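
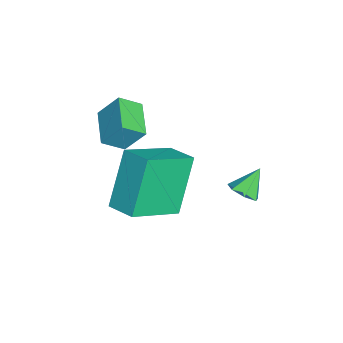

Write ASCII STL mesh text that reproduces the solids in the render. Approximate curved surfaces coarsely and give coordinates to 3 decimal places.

solid 
facet normal 0.461 -0.477 -0.748
outer loop
vertex 1.344 0.225 1.307
vertex 1.108 0.565 0.945
vertex 1.589 0.622 1.205
endloop
endfacet
facet normal 0.452 -0.050 0.891
outer loop
vertex 1.344 0.225 1.307
vertex 1.589 0.622 1.205
vertex 0.632 1.055 1.715
endloop
endfacet
facet normal 0.461 -0.475 -0.749
outer loop
vertex 1.589 0.622 1.205
vertex 1.108 0.565 0.945
vertex 1.471 0.976 0.908
endloop
endfacet
facet normal 0.567 0.632 0.528
outer loop
vertex 1.589 0.622 1.205
vertex 1.471 0.976 0.908
vertex 0.632 1.055 1.715
endloop
endfacet
facet normal 0.463 -0.476 -0.748
outer loop
vertex 1.471 0.976 0.908
vertex 1.108 0.565 0.945
vertex 1.08 1.02 0.638
endloop
endfacet
facet normal 0.104 0.994 0.011
outer loop
vertex 1.471 0.976 0.908
vertex 1.08 1.02 0.638
vertex 0.632 1.055 1.715
endloop
endfacet
facet normal 0.462 -0.476 -0.748
outer loop
vertex 1.08 1.02 0.638
vertex 1.108 0.565 0.945
vertex 0.71 0.722 0.599
endloop
endfacet
facet normal -0.587 0.764 -0.269
outer loop
vertex 1.08 1.02 0.638
vertex 0.71 0.722 0.599
vertex 0.632 1.055 1.715
endloop
endfacet
facet normal 0.463 -0.476 -0.748
outer loop
vertex 0.71 0.722 0.599
vertex 1.108 0.565 0.945
vertex 0.64 0.305 0.821
endloop
endfacet
facet normal -0.988 0.111 -0.102
outer loop
vertex 0.71 0.722 0.599
vertex 0.64 0.305 0.821
vertex 0.632 1.055 1.715
endloop
endfacet
facet normal 0.463 -0.476 -0.748
outer loop
vertex 0.64 0.305 0.821
vertex 1.108 0.565 0.945
vertex 0.922 0.084 1.136
endloop
endfacet
facet normal -0.796 -0.467 0.385
outer loop
vertex 0.64 0.305 0.821
vertex 0.922 0.084 1.136
vertex 0.632 1.055 1.715
endloop
endfacet
facet normal 0.462 -0.476 -0.748
outer loop
vertex 0.922 0.084 1.136
vertex 1.108 0.565 0.945
vertex 1.344 0.225 1.307
endloop
endfacet
facet normal -0.155 -0.540 0.827
outer loop
vertex 0.922 0.084 1.136
vertex 1.344 0.225 1.307
vertex 0.632 1.055 1.715
endloop
endfacet
facet normal -0.960 -0.174 0.220
outer loop
vertex -0.79 -3.379 3.615
vertex -1.034 -2.678 3.107
vertex -0.872 -4.053 2.724
endloop
endfacet
facet normal 0.272 -0.779 0.565
outer loop
vertex 0.394 -3.822 2.433
vertex -0.79 -3.379 3.615
vertex -0.872 -4.053 2.724
endloop
endfacet
facet normal -0.959 -0.175 0.222
outer loop
vertex -0.872 -4.053 2.724
vertex -1.034 -2.678 3.107
vertex -1.117 -3.351 2.217
endloop
endfacet
facet normal -0.073 -0.601 -0.796
outer loop
vertex -1.117 -3.351 2.217
vertex 0.394 -3.822 2.433
vertex -0.872 -4.053 2.724
endloop
endfacet
facet normal 0.073 0.602 0.795
outer loop
vertex -0.79 -3.379 3.615
vertex 0.232 -2.447 2.816
vertex -1.034 -2.678 3.107
endloop
endfacet
facet normal 0.272 -0.780 0.564
outer loop
vertex 0.477 -3.149 3.323
vertex -0.79 -3.379 3.615
vertex 0.394 -3.822 2.433
endloop
endfacet
facet normal 0.074 0.601 0.796
outer loop
vertex 0.477 -3.149 3.323
vertex 0.232 -2.447 2.816
vertex -0.79 -3.379 3.615
endloop
endfacet
facet normal -0.272 0.780 -0.564
outer loop
vertex -1.034 -2.678 3.107
vertex 0.232 -2.447 2.816
vertex -1.117 -3.351 2.217
endloop
endfacet
facet normal -0.074 -0.602 -0.795
outer loop
vertex 0.15 -3.121 1.925
vertex 0.394 -3.822 2.433
vertex -1.117 -3.351 2.217
endloop
endfacet
facet normal -0.272 0.779 -0.565
outer loop
vertex -1.117 -3.351 2.217
vertex 0.232 -2.447 2.816
vertex 0.15 -3.121 1.925
endloop
endfacet
facet normal 0.960 0.174 -0.221
outer loop
vertex 0.15 -3.121 1.925
vertex 0.477 -3.149 3.323
vertex 0.394 -3.822 2.433
endloop
endfacet
facet normal 0.959 0.175 -0.221
outer loop
vertex 0.232 -2.447 2.816
vertex 0.477 -3.149 3.323
vertex 0.15 -3.121 1.925
endloop
endfacet
facet normal -0.583 0.658 -0.477
outer loop
vertex -0.207 -1.735 1.736
vertex 0.474 -0.969 1.961
vertex 0.834 -2.129 -0.08
endloop
endfacet
facet normal -0.649 -0.730 -0.214
outer loop
vertex 2.006 -3.451 0.879
vertex -0.207 -1.735 1.736
vertex 0.834 -2.129 -0.08
endloop
endfacet
facet normal -0.583 0.658 -0.477
outer loop
vertex 0.834 -2.129 -0.08
vertex 0.474 -0.969 1.961
vertex 1.516 -1.362 0.145
endloop
endfacet
facet normal 0.489 -0.185 -0.852
outer loop
vertex 1.516 -1.362 0.145
vertex 2.006 -3.451 0.879
vertex 0.834 -2.129 -0.08
endloop
endfacet
facet normal -0.489 0.185 0.852
outer loop
vertex -0.207 -1.735 1.736
vertex 1.646 -2.291 2.92
vertex 0.474 -0.969 1.961
endloop
endfacet
facet normal -0.649 -0.730 -0.214
outer loop
vertex 0.964 -3.058 2.695
vertex -0.207 -1.735 1.736
vertex 2.006 -3.451 0.879
endloop
endfacet
facet normal -0.489 0.185 0.852
outer loop
vertex 0.964 -3.058 2.695
vertex 1.646 -2.291 2.92
vertex -0.207 -1.735 1.736
endloop
endfacet
facet normal 0.649 0.730 0.214
outer loop
vertex 0.474 -0.969 1.961
vertex 1.646 -2.291 2.92
vertex 1.516 -1.362 0.145
endloop
endfacet
facet normal 0.489 -0.185 -0.852
outer loop
vertex 2.687 -2.685 1.104
vertex 2.006 -3.451 0.879
vertex 1.516 -1.362 0.145
endloop
endfacet
facet normal 0.649 0.730 0.214
outer loop
vertex 1.516 -1.362 0.145
vertex 1.646 -2.291 2.92
vertex 2.687 -2.685 1.104
endloop
endfacet
facet normal 0.583 -0.658 0.477
outer loop
vertex 2.687 -2.685 1.104
vertex 0.964 -3.058 2.695
vertex 2.006 -3.451 0.879
endloop
endfacet
facet normal 0.583 -0.658 0.477
outer loop
vertex 1.646 -2.291 2.92
vertex 0.964 -3.058 2.695
vertex 2.687 -2.685 1.104
endloop
endfacet

endsolid


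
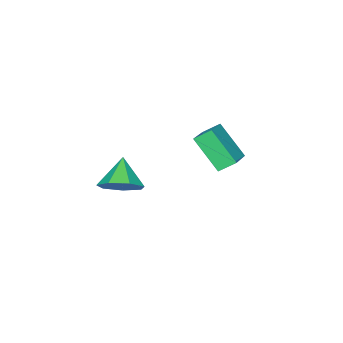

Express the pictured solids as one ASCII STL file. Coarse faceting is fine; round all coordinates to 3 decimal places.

solid 
facet normal -0.840 -0.423 -0.341
outer loop
vertex -3.423 -1.625 1.848
vertex -3.948 -1.04 2.416
vertex -3.51 -0.244 0.348
endloop
endfacet
facet normal 0.542 -0.602 -0.586
outer loop
vertex -2.192 0.42 0.884
vertex -3.423 -1.625 1.848
vertex -3.51 -0.244 0.348
endloop
endfacet
facet normal -0.840 -0.423 -0.341
outer loop
vertex -3.51 -0.244 0.348
vertex -3.948 -1.04 2.416
vertex -4.035 0.34 0.917
endloop
endfacet
facet normal -0.043 0.677 -0.734
outer loop
vertex -4.035 0.34 0.917
vertex -2.192 0.42 0.884
vertex -3.51 -0.244 0.348
endloop
endfacet
facet normal 0.042 -0.676 0.735
outer loop
vertex -3.423 -1.625 1.848
vertex -2.63 -0.376 2.952
vertex -3.948 -1.04 2.416
endloop
endfacet
facet normal 0.542 -0.602 -0.586
outer loop
vertex -2.105 -0.96 2.383
vertex -3.423 -1.625 1.848
vertex -2.192 0.42 0.884
endloop
endfacet
facet normal 0.043 -0.677 0.735
outer loop
vertex -2.105 -0.96 2.383
vertex -2.63 -0.376 2.952
vertex -3.423 -1.625 1.848
endloop
endfacet
facet normal -0.542 0.602 0.586
outer loop
vertex -3.948 -1.04 2.416
vertex -2.63 -0.376 2.952
vertex -4.035 0.34 0.917
endloop
endfacet
facet normal -0.043 0.676 -0.736
outer loop
vertex -2.717 1.005 1.452
vertex -2.192 0.42 0.884
vertex -4.035 0.34 0.917
endloop
endfacet
facet normal -0.542 0.602 0.586
outer loop
vertex -4.035 0.34 0.917
vertex -2.63 -0.376 2.952
vertex -2.717 1.005 1.452
endloop
endfacet
facet normal 0.840 0.423 0.341
outer loop
vertex -2.717 1.005 1.452
vertex -2.105 -0.96 2.383
vertex -2.192 0.42 0.884
endloop
endfacet
facet normal 0.840 0.423 0.341
outer loop
vertex -2.63 -0.376 2.952
vertex -2.105 -0.96 2.383
vertex -2.717 1.005 1.452
endloop
endfacet
facet normal 0.561 0.461 -0.687
outer loop
vertex 3.084 -1.672 1.745
vertex 2.328 -0.991 1.584
vertex 3.107 -0.939 2.255
endloop
endfacet
facet normal 0.424 -0.526 0.737
outer loop
vertex 3.084 -1.672 1.745
vertex 3.107 -0.939 2.255
vertex 1.452 -1.709 2.656
endloop
endfacet
facet normal 0.562 0.460 -0.688
outer loop
vertex 3.107 -0.939 2.255
vertex 2.328 -0.991 1.584
vertex 2.545 -0.245 2.26
endloop
endfacet
facet normal 0.174 0.134 0.976
outer loop
vertex 3.107 -0.939 2.255
vertex 2.545 -0.245 2.26
vertex 1.452 -1.709 2.656
endloop
endfacet
facet normal 0.562 0.460 -0.688
outer loop
vertex 2.545 -0.245 2.26
vertex 2.328 -0.991 1.584
vertex 1.819 -0.112 1.756
endloop
endfacet
facet normal -0.422 0.517 0.745
outer loop
vertex 2.545 -0.245 2.26
vertex 1.819 -0.112 1.756
vertex 1.452 -1.709 2.656
endloop
endfacet
facet normal 0.562 0.460 -0.688
outer loop
vertex 1.819 -0.112 1.756
vertex 2.328 -0.991 1.584
vertex 1.477 -0.642 1.122
endloop
endfacet
facet normal -0.918 0.333 0.217
outer loop
vertex 1.819 -0.112 1.756
vertex 1.477 -0.642 1.122
vertex 1.452 -1.709 2.656
endloop
endfacet
facet normal 0.562 0.460 -0.687
outer loop
vertex 1.477 -0.642 1.122
vertex 2.328 -0.991 1.584
vertex 1.776 -1.434 0.836
endloop
endfacet
facet normal -0.937 -0.278 -0.209
outer loop
vertex 1.477 -0.642 1.122
vertex 1.776 -1.434 0.836
vertex 1.452 -1.709 2.656
endloop
endfacet
facet normal 0.562 0.460 -0.687
outer loop
vertex 1.776 -1.434 0.836
vertex 2.328 -0.991 1.584
vertex 2.491 -1.893 1.113
endloop
endfacet
facet normal -0.468 -0.858 -0.213
outer loop
vertex 1.776 -1.434 0.836
vertex 2.491 -1.893 1.113
vertex 1.452 -1.709 2.656
endloop
endfacet
facet normal 0.561 0.461 -0.688
outer loop
vertex 2.491 -1.893 1.113
vertex 2.328 -0.991 1.584
vertex 3.084 -1.672 1.745
endloop
endfacet
facet normal 0.138 -0.968 0.209
outer loop
vertex 2.491 -1.893 1.113
vertex 3.084 -1.672 1.745
vertex 1.452 -1.709 2.656
endloop
endfacet

endsolid


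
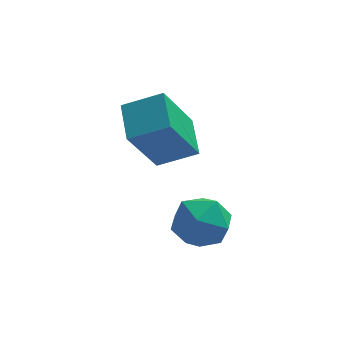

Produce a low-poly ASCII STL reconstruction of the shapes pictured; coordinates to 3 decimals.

solid 
facet normal -0.113 -0.182 0.977
outer loop
vertex 1.266 0.492 -2.071
vertex 1.668 -0.403 -2.191
vertex 2.243 0.373 -1.98
endloop
endfacet
facet normal -0.017 0.515 0.857
outer loop
vertex 1.266 0.492 -2.071
vertex 2.243 0.373 -1.98
vertex 1.883 1.159 -2.459
endloop
endfacet
facet normal -0.533 0.736 0.417
outer loop
vertex 1.266 0.492 -2.071
vertex 1.883 1.159 -2.459
vertex 1.086 0.869 -2.967
endloop
endfacet
facet normal -0.948 0.176 0.265
outer loop
vertex 1.266 0.492 -2.071
vertex 1.086 0.869 -2.967
vertex 0.953 -0.096 -2.801
endloop
endfacet
facet normal -0.689 -0.391 0.610
outer loop
vertex 1.266 0.492 -2.071
vertex 0.953 -0.096 -2.801
vertex 1.668 -0.403 -2.191
endloop
endfacet
facet normal 0.608 0.597 0.523
outer loop
vertex 1.883 1.159 -2.459
vertex 2.243 0.373 -1.98
vertex 2.667 0.676 -2.819
endloop
endfacet
facet normal 0.452 -0.530 0.717
outer loop
vertex 2.243 0.373 -1.98
vertex 1.668 -0.403 -2.191
vertex 2.534 -0.289 -2.653
endloop
endfacet
facet normal -0.479 -0.869 0.124
outer loop
vertex 1.668 -0.403 -2.191
vertex 0.953 -0.096 -2.801
vertex 1.737 -0.579 -3.161
endloop
endfacet
facet normal -0.898 0.049 -0.436
outer loop
vertex 0.953 -0.096 -2.801
vertex 1.086 0.869 -2.967
vertex 1.377 0.207 -3.64
endloop
endfacet
facet normal -0.227 0.955 -0.189
outer loop
vertex 1.086 0.869 -2.967
vertex 1.883 1.159 -2.459
vertex 1.952 0.983 -3.429
endloop
endfacet
facet normal 0.948 -0.176 -0.265
outer loop
vertex 2.354 0.088 -3.549
vertex 2.667 0.676 -2.819
vertex 2.534 -0.289 -2.653
endloop
endfacet
facet normal 0.533 -0.736 -0.417
outer loop
vertex 2.354 0.088 -3.549
vertex 2.534 -0.289 -2.653
vertex 1.737 -0.579 -3.161
endloop
endfacet
facet normal 0.017 -0.515 -0.857
outer loop
vertex 2.354 0.088 -3.549
vertex 1.737 -0.579 -3.161
vertex 1.377 0.207 -3.64
endloop
endfacet
facet normal 0.113 0.182 -0.977
outer loop
vertex 2.354 0.088 -3.549
vertex 1.377 0.207 -3.64
vertex 1.952 0.983 -3.429
endloop
endfacet
facet normal 0.689 0.391 -0.610
outer loop
vertex 2.354 0.088 -3.549
vertex 1.952 0.983 -3.429
vertex 2.667 0.676 -2.819
endloop
endfacet
facet normal 0.898 -0.049 0.436
outer loop
vertex 2.534 -0.289 -2.653
vertex 2.667 0.676 -2.819
vertex 2.243 0.373 -1.98
endloop
endfacet
facet normal 0.227 -0.955 0.189
outer loop
vertex 1.737 -0.579 -3.161
vertex 2.534 -0.289 -2.653
vertex 1.668 -0.403 -2.191
endloop
endfacet
facet normal -0.608 -0.597 -0.523
outer loop
vertex 1.377 0.207 -3.64
vertex 1.737 -0.579 -3.161
vertex 0.953 -0.096 -2.801
endloop
endfacet
facet normal -0.452 0.530 -0.717
outer loop
vertex 1.952 0.983 -3.429
vertex 1.377 0.207 -3.64
vertex 1.086 0.869 -2.967
endloop
endfacet
facet normal 0.479 0.869 -0.124
outer loop
vertex 2.667 0.676 -2.819
vertex 1.952 0.983 -3.429
vertex 1.883 1.159 -2.459
endloop
endfacet
facet normal -0.398 -0.389 0.830
outer loop
vertex 0.793 2.516 1.074
vertex -0.416 2.578 0.523
vertex 0.964 1.228 0.552
endloop
endfacet
facet normal 0.909 -0.047 0.414
outer loop
vertex 1.796 2.042 -1.183
vertex 0.793 2.516 1.074
vertex 0.964 1.228 0.552
endloop
endfacet
facet normal -0.398 -0.389 0.831
outer loop
vertex 0.964 1.228 0.552
vertex -0.416 2.578 0.523
vertex -0.245 1.29 0.002
endloop
endfacet
facet normal 0.122 -0.920 -0.373
outer loop
vertex -0.245 1.29 0.002
vertex 1.796 2.042 -1.183
vertex 0.964 1.228 0.552
endloop
endfacet
facet normal -0.123 0.920 0.373
outer loop
vertex 0.793 2.516 1.074
vertex 0.416 3.392 -1.212
vertex -0.416 2.578 0.523
endloop
endfacet
facet normal 0.909 -0.047 0.414
outer loop
vertex 1.625 3.33 -0.662
vertex 0.793 2.516 1.074
vertex 1.796 2.042 -1.183
endloop
endfacet
facet normal -0.122 0.920 0.373
outer loop
vertex 1.625 3.33 -0.662
vertex 0.416 3.392 -1.212
vertex 0.793 2.516 1.074
endloop
endfacet
facet normal -0.909 0.047 -0.414
outer loop
vertex -0.416 2.578 0.523
vertex 0.416 3.392 -1.212
vertex -0.245 1.29 0.002
endloop
endfacet
facet normal 0.123 -0.920 -0.373
outer loop
vertex 0.587 2.104 -1.734
vertex 1.796 2.042 -1.183
vertex -0.245 1.29 0.002
endloop
endfacet
facet normal -0.909 0.047 -0.414
outer loop
vertex -0.245 1.29 0.002
vertex 0.416 3.392 -1.212
vertex 0.587 2.104 -1.734
endloop
endfacet
facet normal 0.399 0.389 -0.831
outer loop
vertex 0.587 2.104 -1.734
vertex 1.625 3.33 -0.662
vertex 1.796 2.042 -1.183
endloop
endfacet
facet normal 0.398 0.389 -0.831
outer loop
vertex 0.416 3.392 -1.212
vertex 1.625 3.33 -0.662
vertex 0.587 2.104 -1.734
endloop
endfacet

endsolid


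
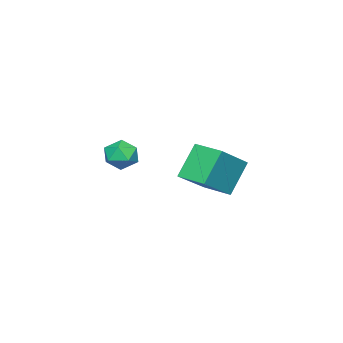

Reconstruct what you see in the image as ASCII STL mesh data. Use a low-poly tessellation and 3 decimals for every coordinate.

solid 
facet normal -0.820 0.100 -0.564
outer loop
vertex -2.014 -1.138 -0.155
vertex -1.814 0.226 -0.204
vertex -1.011 -1.339 -1.649
endloop
endfacet
facet normal -0.145 -0.989 0.036
outer loop
vertex 0.694 -1.546 -0.476
vertex -2.014 -1.138 -0.155
vertex -1.011 -1.339 -1.649
endloop
endfacet
facet normal -0.820 0.100 -0.564
outer loop
vertex -1.011 -1.339 -1.649
vertex -1.814 0.226 -0.204
vertex -0.811 0.026 -1.698
endloop
endfacet
facet normal 0.554 -0.111 -0.825
outer loop
vertex -0.811 0.026 -1.698
vertex 0.694 -1.546 -0.476
vertex -1.011 -1.339 -1.649
endloop
endfacet
facet normal -0.554 0.111 0.825
outer loop
vertex -2.014 -1.138 -0.155
vertex -0.109 0.019 0.969
vertex -1.814 0.226 -0.204
endloop
endfacet
facet normal -0.145 -0.989 0.035
outer loop
vertex -0.309 -1.346 1.018
vertex -2.014 -1.138 -0.155
vertex 0.694 -1.546 -0.476
endloop
endfacet
facet normal -0.554 0.111 0.825
outer loop
vertex -0.309 -1.346 1.018
vertex -0.109 0.019 0.969
vertex -2.014 -1.138 -0.155
endloop
endfacet
facet normal 0.144 0.989 -0.035
outer loop
vertex -1.814 0.226 -0.204
vertex -0.109 0.019 0.969
vertex -0.811 0.026 -1.698
endloop
endfacet
facet normal 0.554 -0.111 -0.825
outer loop
vertex 0.894 -0.182 -0.525
vertex 0.694 -1.546 -0.476
vertex -0.811 0.026 -1.698
endloop
endfacet
facet normal 0.145 0.989 -0.036
outer loop
vertex -0.811 0.026 -1.698
vertex -0.109 0.019 0.969
vertex 0.894 -0.182 -0.525
endloop
endfacet
facet normal 0.820 -0.100 0.564
outer loop
vertex 0.894 -0.182 -0.525
vertex -0.309 -1.346 1.018
vertex 0.694 -1.546 -0.476
endloop
endfacet
facet normal 0.820 -0.100 0.564
outer loop
vertex -0.109 0.019 0.969
vertex -0.309 -1.346 1.018
vertex 0.894 -0.182 -0.525
endloop
endfacet
facet normal -0.693 0.288 0.661
outer loop
vertex 3.112 -2.005 1.73
vertex 3.553 -2.276 2.311
vertex 3.633 -1.54 2.074
endloop
endfacet
facet normal -0.695 0.713 0.088
outer loop
vertex 3.112 -2.005 1.73
vertex 3.633 -1.54 2.074
vertex 3.549 -1.526 1.3
endloop
endfacet
facet normal -0.817 0.307 -0.488
outer loop
vertex 3.112 -2.005 1.73
vertex 3.549 -1.526 1.3
vertex 3.418 -2.255 1.06
endloop
endfacet
facet normal -0.890 -0.368 -0.269
outer loop
vertex 3.112 -2.005 1.73
vertex 3.418 -2.255 1.06
vertex 3.42 -2.718 1.685
endloop
endfacet
facet normal -0.814 -0.379 0.441
outer loop
vertex 3.112 -2.005 1.73
vertex 3.42 -2.718 1.685
vertex 3.553 -2.276 2.311
endloop
endfacet
facet normal -0.044 0.999 0.023
outer loop
vertex 3.549 -1.526 1.3
vertex 3.633 -1.54 2.074
vertex 4.26 -1.502 1.615
endloop
endfacet
facet normal -0.041 0.310 0.950
outer loop
vertex 3.633 -1.54 2.074
vertex 3.553 -2.276 2.311
vertex 4.262 -1.965 2.24
endloop
endfacet
facet normal -0.237 -0.769 0.593
outer loop
vertex 3.553 -2.276 2.311
vertex 3.42 -2.718 1.685
vertex 4.131 -2.694 2.0
endloop
endfacet
facet normal -0.360 -0.750 -0.554
outer loop
vertex 3.42 -2.718 1.685
vertex 3.418 -2.255 1.06
vertex 4.047 -2.68 1.226
endloop
endfacet
facet normal -0.241 0.342 -0.908
outer loop
vertex 3.418 -2.255 1.06
vertex 3.549 -1.526 1.3
vertex 4.127 -1.944 0.989
endloop
endfacet
facet normal 0.890 0.368 0.269
outer loop
vertex 4.568 -2.215 1.57
vertex 4.26 -1.502 1.615
vertex 4.262 -1.965 2.24
endloop
endfacet
facet normal 0.817 -0.307 0.488
outer loop
vertex 4.568 -2.215 1.57
vertex 4.262 -1.965 2.24
vertex 4.131 -2.694 2.0
endloop
endfacet
facet normal 0.695 -0.713 -0.088
outer loop
vertex 4.568 -2.215 1.57
vertex 4.131 -2.694 2.0
vertex 4.047 -2.68 1.226
endloop
endfacet
facet normal 0.693 -0.288 -0.661
outer loop
vertex 4.568 -2.215 1.57
vertex 4.047 -2.68 1.226
vertex 4.127 -1.944 0.989
endloop
endfacet
facet normal 0.814 0.379 -0.441
outer loop
vertex 4.568 -2.215 1.57
vertex 4.127 -1.944 0.989
vertex 4.26 -1.502 1.615
endloop
endfacet
facet normal 0.360 0.750 0.554
outer loop
vertex 4.262 -1.965 2.24
vertex 4.26 -1.502 1.615
vertex 3.633 -1.54 2.074
endloop
endfacet
facet normal 0.241 -0.342 0.908
outer loop
vertex 4.131 -2.694 2.0
vertex 4.262 -1.965 2.24
vertex 3.553 -2.276 2.311
endloop
endfacet
facet normal 0.044 -0.999 -0.023
outer loop
vertex 4.047 -2.68 1.226
vertex 4.131 -2.694 2.0
vertex 3.42 -2.718 1.685
endloop
endfacet
facet normal 0.041 -0.310 -0.950
outer loop
vertex 4.127 -1.944 0.989
vertex 4.047 -2.68 1.226
vertex 3.418 -2.255 1.06
endloop
endfacet
facet normal 0.237 0.769 -0.593
outer loop
vertex 4.26 -1.502 1.615
vertex 4.127 -1.944 0.989
vertex 3.549 -1.526 1.3
endloop
endfacet

endsolid


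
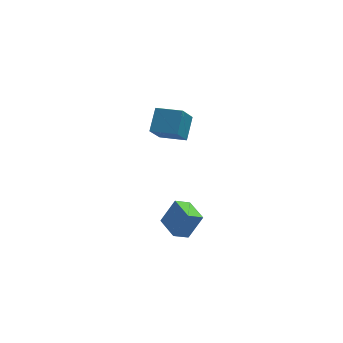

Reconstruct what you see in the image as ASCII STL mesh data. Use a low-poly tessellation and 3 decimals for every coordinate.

solid 
facet normal -0.362 -0.556 0.748
outer loop
vertex 3.085 3.025 0.134
vertex 1.796 3.646 -0.028
vertex 2.71 2.002 -0.808
endloop
endfacet
facet normal 0.895 -0.431 0.112
outer loop
vertex 3.264 2.854 -1.952
vertex 3.085 3.025 0.134
vertex 2.71 2.002 -0.808
endloop
endfacet
facet normal -0.362 -0.556 0.748
outer loop
vertex 2.71 2.002 -0.808
vertex 1.796 3.646 -0.028
vertex 1.421 2.624 -0.97
endloop
endfacet
facet normal -0.260 -0.710 -0.655
outer loop
vertex 1.421 2.624 -0.97
vertex 3.264 2.854 -1.952
vertex 2.71 2.002 -0.808
endloop
endfacet
facet normal 0.260 0.710 0.655
outer loop
vertex 3.085 3.025 0.134
vertex 2.35 4.498 -1.172
vertex 1.796 3.646 -0.028
endloop
endfacet
facet normal 0.895 -0.432 0.112
outer loop
vertex 3.639 3.876 -1.01
vertex 3.085 3.025 0.134
vertex 3.264 2.854 -1.952
endloop
endfacet
facet normal 0.260 0.710 0.654
outer loop
vertex 3.639 3.876 -1.01
vertex 2.35 4.498 -1.172
vertex 3.085 3.025 0.134
endloop
endfacet
facet normal -0.895 0.432 -0.112
outer loop
vertex 1.796 3.646 -0.028
vertex 2.35 4.498 -1.172
vertex 1.421 2.624 -0.97
endloop
endfacet
facet normal -0.260 -0.710 -0.654
outer loop
vertex 1.975 3.475 -2.114
vertex 3.264 2.854 -1.952
vertex 1.421 2.624 -0.97
endloop
endfacet
facet normal -0.895 0.432 -0.112
outer loop
vertex 1.421 2.624 -0.97
vertex 2.35 4.498 -1.172
vertex 1.975 3.475 -2.114
endloop
endfacet
facet normal 0.362 0.556 -0.748
outer loop
vertex 1.975 3.475 -2.114
vertex 3.639 3.876 -1.01
vertex 3.264 2.854 -1.952
endloop
endfacet
facet normal 0.362 0.556 -0.748
outer loop
vertex 2.35 4.498 -1.172
vertex 3.639 3.876 -1.01
vertex 1.975 3.475 -2.114
endloop
endfacet
facet normal -0.794 -0.354 0.493
outer loop
vertex 2.752 -3.341 -2.511
vertex 2.256 -2.1 -2.418
vertex 2.054 -3.526 -3.768
endloop
endfacet
facet normal 0.370 -0.926 -0.069
outer loop
vertex 2.784 -3.2 -4.222
vertex 2.752 -3.341 -2.511
vertex 2.054 -3.526 -3.768
endloop
endfacet
facet normal -0.794 -0.355 0.494
outer loop
vertex 2.054 -3.526 -3.768
vertex 2.256 -2.1 -2.418
vertex 1.557 -2.285 -3.675
endloop
endfacet
facet normal -0.482 -0.128 -0.867
outer loop
vertex 1.557 -2.285 -3.675
vertex 2.784 -3.2 -4.222
vertex 2.054 -3.526 -3.768
endloop
endfacet
facet normal 0.482 0.128 0.867
outer loop
vertex 2.752 -3.341 -2.511
vertex 2.986 -1.774 -2.872
vertex 2.256 -2.1 -2.418
endloop
endfacet
facet normal 0.370 -0.926 -0.069
outer loop
vertex 3.483 -3.015 -2.965
vertex 2.752 -3.341 -2.511
vertex 2.784 -3.2 -4.222
endloop
endfacet
facet normal 0.481 0.128 0.867
outer loop
vertex 3.483 -3.015 -2.965
vertex 2.986 -1.774 -2.872
vertex 2.752 -3.341 -2.511
endloop
endfacet
facet normal -0.370 0.926 0.070
outer loop
vertex 2.256 -2.1 -2.418
vertex 2.986 -1.774 -2.872
vertex 1.557 -2.285 -3.675
endloop
endfacet
facet normal -0.482 -0.128 -0.867
outer loop
vertex 2.288 -1.959 -4.129
vertex 2.784 -3.2 -4.222
vertex 1.557 -2.285 -3.675
endloop
endfacet
facet normal -0.370 0.926 0.069
outer loop
vertex 1.557 -2.285 -3.675
vertex 2.986 -1.774 -2.872
vertex 2.288 -1.959 -4.129
endloop
endfacet
facet normal 0.794 0.354 -0.494
outer loop
vertex 2.288 -1.959 -4.129
vertex 3.483 -3.015 -2.965
vertex 2.784 -3.2 -4.222
endloop
endfacet
facet normal 0.794 0.355 -0.493
outer loop
vertex 2.986 -1.774 -2.872
vertex 3.483 -3.015 -2.965
vertex 2.288 -1.959 -4.129
endloop
endfacet

endsolid


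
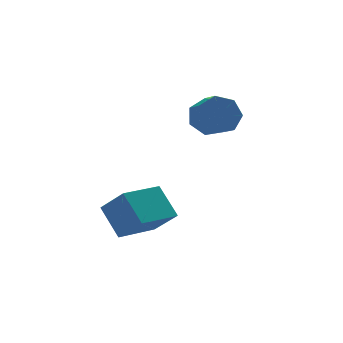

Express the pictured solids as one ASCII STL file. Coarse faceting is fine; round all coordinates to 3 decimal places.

solid 
facet normal -0.037 0.907 -0.419
outer loop
vertex 1.755 4.806 2.985
vertex 0.949 4.478 2.345
vertex 0.89 4.928 3.325
endloop
endfacet
facet normal 0.384 0.400 0.832
outer loop
vertex 1.755 4.806 2.985
vertex 0.89 4.928 3.325
vertex 1.797 3.79 3.454
endloop
endfacet
facet normal 0.384 0.401 0.832
outer loop
vertex 1.797 3.79 3.454
vertex 0.89 4.928 3.325
vertex 0.932 3.912 3.795
endloop
endfacet
facet normal 0.037 -0.907 0.419
outer loop
vertex 1.797 3.79 3.454
vertex 0.932 3.912 3.795
vertex 0.991 3.462 2.815
endloop
endfacet
facet normal -0.037 0.907 -0.419
outer loop
vertex 0.89 4.928 3.325
vertex 0.949 4.478 2.345
vertex 0.07 4.711 2.928
endloop
endfacet
facet normal -0.482 0.351 0.803
outer loop
vertex 0.89 4.928 3.325
vertex 0.07 4.711 2.928
vertex 0.932 3.912 3.795
endloop
endfacet
facet normal -0.482 0.351 0.803
outer loop
vertex 0.932 3.912 3.795
vertex 0.07 4.711 2.928
vertex 0.112 3.695 3.397
endloop
endfacet
facet normal 0.037 -0.907 0.419
outer loop
vertex 0.932 3.912 3.795
vertex 0.112 3.695 3.397
vertex 0.991 3.462 2.815
endloop
endfacet
facet normal -0.037 0.907 -0.419
outer loop
vertex 0.07 4.711 2.928
vertex 0.949 4.478 2.345
vertex -0.088 4.318 2.091
endloop
endfacet
facet normal -0.985 0.037 0.169
outer loop
vertex 0.07 4.711 2.928
vertex -0.088 4.318 2.091
vertex 0.112 3.695 3.397
endloop
endfacet
facet normal -0.985 0.039 0.169
outer loop
vertex 0.112 3.695 3.397
vertex -0.088 4.318 2.091
vertex -0.047 3.302 2.561
endloop
endfacet
facet normal 0.037 -0.907 0.419
outer loop
vertex 0.112 3.695 3.397
vertex -0.047 3.302 2.561
vertex 0.991 3.462 2.815
endloop
endfacet
facet normal -0.037 0.907 -0.419
outer loop
vertex -0.088 4.318 2.091
vertex 0.949 4.478 2.345
vertex 0.535 4.046 1.447
endloop
endfacet
facet normal -0.746 -0.304 -0.593
outer loop
vertex -0.088 4.318 2.091
vertex 0.535 4.046 1.447
vertex -0.047 3.302 2.561
endloop
endfacet
facet normal -0.746 -0.304 -0.593
outer loop
vertex -0.047 3.302 2.561
vertex 0.535 4.046 1.447
vertex 0.576 3.03 1.916
endloop
endfacet
facet normal 0.037 -0.907 0.419
outer loop
vertex -0.047 3.302 2.561
vertex 0.576 3.03 1.916
vertex 0.991 3.462 2.815
endloop
endfacet
facet normal -0.038 0.907 -0.419
outer loop
vertex 0.535 4.046 1.447
vertex 0.949 4.478 2.345
vertex 1.47 4.099 1.478
endloop
endfacet
facet normal 0.054 -0.417 -0.907
outer loop
vertex 0.535 4.046 1.447
vertex 1.47 4.099 1.478
vertex 0.576 3.03 1.916
endloop
endfacet
facet normal 0.055 -0.417 -0.907
outer loop
vertex 0.576 3.03 1.916
vertex 1.47 4.099 1.478
vertex 1.512 3.083 1.948
endloop
endfacet
facet normal 0.037 -0.907 0.419
outer loop
vertex 0.576 3.03 1.916
vertex 1.512 3.083 1.948
vertex 0.991 3.462 2.815
endloop
endfacet
facet normal -0.038 0.907 -0.419
outer loop
vertex 1.47 4.099 1.478
vertex 0.949 4.478 2.345
vertex 2.013 4.438 2.163
endloop
endfacet
facet normal 0.814 -0.216 -0.539
outer loop
vertex 1.47 4.099 1.478
vertex 2.013 4.438 2.163
vertex 1.512 3.083 1.948
endloop
endfacet
facet normal 0.814 -0.215 -0.540
outer loop
vertex 1.512 3.083 1.948
vertex 2.013 4.438 2.163
vertex 2.055 3.421 2.632
endloop
endfacet
facet normal 0.037 -0.907 0.419
outer loop
vertex 1.512 3.083 1.948
vertex 2.055 3.421 2.632
vertex 0.991 3.462 2.815
endloop
endfacet
facet normal -0.037 0.908 -0.418
outer loop
vertex 2.013 4.438 2.163
vertex 0.949 4.478 2.345
vertex 1.755 4.806 2.985
endloop
endfacet
facet normal 0.961 0.148 0.235
outer loop
vertex 2.013 4.438 2.163
vertex 1.755 4.806 2.985
vertex 2.055 3.421 2.632
endloop
endfacet
facet normal 0.961 0.148 0.235
outer loop
vertex 2.055 3.421 2.632
vertex 1.755 4.806 2.985
vertex 1.797 3.79 3.454
endloop
endfacet
facet normal 0.037 -0.907 0.419
outer loop
vertex 2.055 3.421 2.632
vertex 1.797 3.79 3.454
vertex 0.991 3.462 2.815
endloop
endfacet
facet normal -0.917 -0.387 0.099
outer loop
vertex -3.629 0.975 -2.008
vertex -3.996 2.185 -0.671
vertex -4.246 2.126 -3.218
endloop
endfacet
facet normal 0.200 -0.657 -0.727
outer loop
vertex -2.284 2.955 -3.429
vertex -3.629 0.975 -2.008
vertex -4.246 2.126 -3.218
endloop
endfacet
facet normal -0.916 -0.388 0.099
outer loop
vertex -4.246 2.126 -3.218
vertex -3.996 2.185 -0.671
vertex -4.613 3.335 -1.88
endloop
endfacet
facet normal -0.346 0.647 -0.679
outer loop
vertex -4.613 3.335 -1.88
vertex -2.284 2.955 -3.429
vertex -4.246 2.126 -3.218
endloop
endfacet
facet normal 0.346 -0.646 0.680
outer loop
vertex -3.629 0.975 -2.008
vertex -2.034 3.014 -0.882
vertex -3.996 2.185 -0.671
endloop
endfacet
facet normal 0.199 -0.657 -0.727
outer loop
vertex -1.667 1.805 -2.22
vertex -3.629 0.975 -2.008
vertex -2.284 2.955 -3.429
endloop
endfacet
facet normal 0.347 -0.647 0.679
outer loop
vertex -1.667 1.805 -2.22
vertex -2.034 3.014 -0.882
vertex -3.629 0.975 -2.008
endloop
endfacet
facet normal -0.199 0.657 0.727
outer loop
vertex -3.996 2.185 -0.671
vertex -2.034 3.014 -0.882
vertex -4.613 3.335 -1.88
endloop
endfacet
facet normal -0.347 0.646 -0.680
outer loop
vertex -2.651 4.165 -2.092
vertex -2.284 2.955 -3.429
vertex -4.613 3.335 -1.88
endloop
endfacet
facet normal -0.199 0.657 0.727
outer loop
vertex -4.613 3.335 -1.88
vertex -2.034 3.014 -0.882
vertex -2.651 4.165 -2.092
endloop
endfacet
facet normal 0.917 0.388 -0.099
outer loop
vertex -2.651 4.165 -2.092
vertex -1.667 1.805 -2.22
vertex -2.284 2.955 -3.429
endloop
endfacet
facet normal 0.917 0.388 -0.099
outer loop
vertex -2.034 3.014 -0.882
vertex -1.667 1.805 -2.22
vertex -2.651 4.165 -2.092
endloop
endfacet

endsolid


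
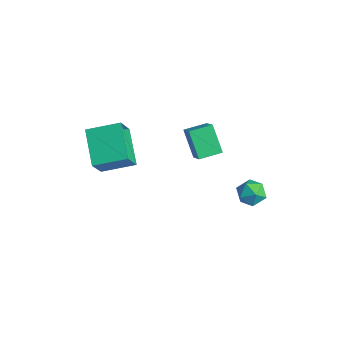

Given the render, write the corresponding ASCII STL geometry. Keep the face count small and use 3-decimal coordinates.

solid 
facet normal -0.664 0.082 0.743
outer loop
vertex -2.55 2.82 -0.9
vertex -2.248 4.067 -0.768
vertex -3.594 3.176 -1.872
endloop
endfacet
facet normal -0.234 -0.967 -0.103
outer loop
vertex -2.432 3.033 -3.172
vertex -2.55 2.82 -0.9
vertex -3.594 3.176 -1.872
endloop
endfacet
facet normal -0.664 0.081 0.744
outer loop
vertex -3.594 3.176 -1.872
vertex -2.248 4.067 -0.768
vertex -3.292 4.423 -1.739
endloop
endfacet
facet normal -0.710 0.242 -0.661
outer loop
vertex -3.292 4.423 -1.739
vertex -2.432 3.033 -3.172
vertex -3.594 3.176 -1.872
endloop
endfacet
facet normal 0.710 -0.242 0.661
outer loop
vertex -2.55 2.82 -0.9
vertex -1.086 3.924 -2.068
vertex -2.248 4.067 -0.768
endloop
endfacet
facet normal -0.234 -0.967 -0.103
outer loop
vertex -1.388 2.677 -2.201
vertex -2.55 2.82 -0.9
vertex -2.432 3.033 -3.172
endloop
endfacet
facet normal 0.710 -0.242 0.661
outer loop
vertex -1.388 2.677 -2.201
vertex -1.086 3.924 -2.068
vertex -2.55 2.82 -0.9
endloop
endfacet
facet normal 0.234 0.967 0.103
outer loop
vertex -2.248 4.067 -0.768
vertex -1.086 3.924 -2.068
vertex -3.292 4.423 -1.739
endloop
endfacet
facet normal -0.710 0.242 -0.661
outer loop
vertex -2.13 4.28 -3.04
vertex -2.432 3.033 -3.172
vertex -3.292 4.423 -1.739
endloop
endfacet
facet normal 0.234 0.967 0.103
outer loop
vertex -3.292 4.423 -1.739
vertex -1.086 3.924 -2.068
vertex -2.13 4.28 -3.04
endloop
endfacet
facet normal 0.664 -0.082 -0.744
outer loop
vertex -2.13 4.28 -3.04
vertex -1.388 2.677 -2.201
vertex -2.432 3.033 -3.172
endloop
endfacet
facet normal 0.664 -0.082 -0.743
outer loop
vertex -1.086 3.924 -2.068
vertex -1.388 2.677 -2.201
vertex -2.13 4.28 -3.04
endloop
endfacet
facet normal -0.487 -0.829 -0.274
outer loop
vertex -2.686 -3.144 2.482
vertex -3.239 -2.336 1.02
vertex -0.942 -3.825 1.445
endloop
endfacet
facet normal 0.315 -0.459 0.831
outer loop
vertex -0.061 -2.324 1.94
vertex -2.686 -3.144 2.482
vertex -0.942 -3.825 1.445
endloop
endfacet
facet normal -0.487 -0.829 -0.273
outer loop
vertex -0.942 -3.825 1.445
vertex -3.239 -2.336 1.02
vertex -1.496 -3.018 -0.017
endloop
endfacet
facet normal 0.815 -0.318 -0.485
outer loop
vertex -1.496 -3.018 -0.017
vertex -0.061 -2.324 1.94
vertex -0.942 -3.825 1.445
endloop
endfacet
facet normal -0.815 0.319 0.484
outer loop
vertex -2.686 -3.144 2.482
vertex -2.358 -0.835 1.515
vertex -3.239 -2.336 1.02
endloop
endfacet
facet normal 0.315 -0.459 0.831
outer loop
vertex -1.804 -1.642 2.977
vertex -2.686 -3.144 2.482
vertex -0.061 -2.324 1.94
endloop
endfacet
facet normal -0.815 0.319 0.485
outer loop
vertex -1.804 -1.642 2.977
vertex -2.358 -0.835 1.515
vertex -2.686 -3.144 2.482
endloop
endfacet
facet normal -0.315 0.459 -0.831
outer loop
vertex -3.239 -2.336 1.02
vertex -2.358 -0.835 1.515
vertex -1.496 -3.018 -0.017
endloop
endfacet
facet normal 0.815 -0.319 -0.484
outer loop
vertex -0.614 -1.516 0.478
vertex -0.061 -2.324 1.94
vertex -1.496 -3.018 -0.017
endloop
endfacet
facet normal -0.315 0.459 -0.831
outer loop
vertex -1.496 -3.018 -0.017
vertex -2.358 -0.835 1.515
vertex -0.614 -1.516 0.478
endloop
endfacet
facet normal 0.487 0.829 0.274
outer loop
vertex -0.614 -1.516 0.478
vertex -1.804 -1.642 2.977
vertex -0.061 -2.324 1.94
endloop
endfacet
facet normal 0.487 0.830 0.274
outer loop
vertex -2.358 -0.835 1.515
vertex -1.804 -1.642 2.977
vertex -0.614 -1.516 0.478
endloop
endfacet
facet normal 0.310 0.090 0.946
outer loop
vertex 3.364 3.203 -0.295
vertex 3.048 2.455 -0.12
vertex 3.833 2.523 -0.384
endloop
endfacet
facet normal 0.742 0.446 0.501
outer loop
vertex 3.364 3.203 -0.295
vertex 3.833 2.523 -0.384
vertex 3.859 3.124 -0.957
endloop
endfacet
facet normal 0.348 0.926 0.150
outer loop
vertex 3.364 3.203 -0.295
vertex 3.859 3.124 -0.957
vertex 3.091 3.427 -1.047
endloop
endfacet
facet normal -0.327 0.867 0.377
outer loop
vertex 3.364 3.203 -0.295
vertex 3.091 3.427 -1.047
vertex 2.59 3.013 -0.53
endloop
endfacet
facet normal -0.350 0.351 0.869
outer loop
vertex 3.364 3.203 -0.295
vertex 2.59 3.013 -0.53
vertex 3.048 2.455 -0.12
endloop
endfacet
facet normal 0.999 -0.019 0.026
outer loop
vertex 3.859 3.124 -0.957
vertex 3.833 2.523 -0.384
vertex 3.85 2.327 -1.19
endloop
endfacet
facet normal 0.302 -0.593 0.746
outer loop
vertex 3.833 2.523 -0.384
vertex 3.048 2.455 -0.12
vertex 3.349 1.913 -0.673
endloop
endfacet
facet normal -0.765 -0.173 0.620
outer loop
vertex 3.048 2.455 -0.12
vertex 2.59 3.013 -0.53
vertex 2.581 2.216 -0.763
endloop
endfacet
facet normal -0.729 0.662 -0.176
outer loop
vertex 2.59 3.013 -0.53
vertex 3.091 3.427 -1.047
vertex 2.607 2.817 -1.336
endloop
endfacet
facet normal 0.362 0.757 -0.544
outer loop
vertex 3.091 3.427 -1.047
vertex 3.859 3.124 -0.957
vertex 3.392 2.885 -1.6
endloop
endfacet
facet normal 0.327 -0.867 -0.377
outer loop
vertex 3.076 2.137 -1.425
vertex 3.85 2.327 -1.19
vertex 3.349 1.913 -0.673
endloop
endfacet
facet normal -0.348 -0.926 -0.150
outer loop
vertex 3.076 2.137 -1.425
vertex 3.349 1.913 -0.673
vertex 2.581 2.216 -0.763
endloop
endfacet
facet normal -0.742 -0.446 -0.501
outer loop
vertex 3.076 2.137 -1.425
vertex 2.581 2.216 -0.763
vertex 2.607 2.817 -1.336
endloop
endfacet
facet normal -0.310 -0.090 -0.946
outer loop
vertex 3.076 2.137 -1.425
vertex 2.607 2.817 -1.336
vertex 3.392 2.885 -1.6
endloop
endfacet
facet normal 0.350 -0.351 -0.869
outer loop
vertex 3.076 2.137 -1.425
vertex 3.392 2.885 -1.6
vertex 3.85 2.327 -1.19
endloop
endfacet
facet normal 0.729 -0.662 0.176
outer loop
vertex 3.349 1.913 -0.673
vertex 3.85 2.327 -1.19
vertex 3.833 2.523 -0.384
endloop
endfacet
facet normal -0.362 -0.757 0.544
outer loop
vertex 2.581 2.216 -0.763
vertex 3.349 1.913 -0.673
vertex 3.048 2.455 -0.12
endloop
endfacet
facet normal -0.999 0.019 -0.026
outer loop
vertex 2.607 2.817 -1.336
vertex 2.581 2.216 -0.763
vertex 2.59 3.013 -0.53
endloop
endfacet
facet normal -0.302 0.593 -0.746
outer loop
vertex 3.392 2.885 -1.6
vertex 2.607 2.817 -1.336
vertex 3.091 3.427 -1.047
endloop
endfacet
facet normal 0.765 0.173 -0.620
outer loop
vertex 3.85 2.327 -1.19
vertex 3.392 2.885 -1.6
vertex 3.859 3.124 -0.957
endloop
endfacet

endsolid


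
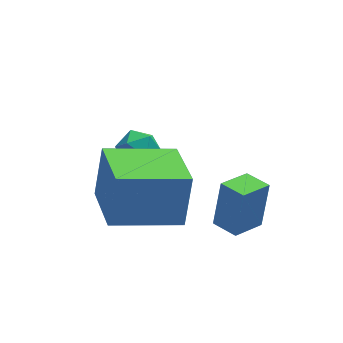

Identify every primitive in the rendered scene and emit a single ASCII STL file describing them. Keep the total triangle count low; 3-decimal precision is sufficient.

solid 
facet normal -0.980 0.035 0.195
outer loop
vertex -2.959 -2.671 1.799
vertex -3.006 -0.798 1.223
vertex -3.291 -3.166 0.217
endloop
endfacet
facet normal 0.024 -0.956 0.294
outer loop
vertex -1.174 -3.242 -0.203
vertex -2.959 -2.671 1.799
vertex -3.291 -3.166 0.217
endloop
endfacet
facet normal -0.980 0.035 0.195
outer loop
vertex -3.291 -3.166 0.217
vertex -3.006 -0.798 1.223
vertex -3.338 -1.292 -0.358
endloop
endfacet
facet normal -0.196 -0.292 -0.936
outer loop
vertex -3.338 -1.292 -0.358
vertex -1.174 -3.242 -0.203
vertex -3.291 -3.166 0.217
endloop
endfacet
facet normal 0.196 0.293 0.936
outer loop
vertex -2.959 -2.671 1.799
vertex -0.889 -0.874 0.803
vertex -3.006 -0.798 1.223
endloop
endfacet
facet normal 0.024 -0.956 0.294
outer loop
vertex -0.842 -2.748 1.378
vertex -2.959 -2.671 1.799
vertex -1.174 -3.242 -0.203
endloop
endfacet
facet normal 0.197 0.292 0.936
outer loop
vertex -0.842 -2.748 1.378
vertex -0.889 -0.874 0.803
vertex -2.959 -2.671 1.799
endloop
endfacet
facet normal -0.024 0.956 -0.294
outer loop
vertex -3.006 -0.798 1.223
vertex -0.889 -0.874 0.803
vertex -3.338 -1.292 -0.358
endloop
endfacet
facet normal -0.197 -0.293 -0.936
outer loop
vertex -1.221 -1.369 -0.779
vertex -1.174 -3.242 -0.203
vertex -3.338 -1.292 -0.358
endloop
endfacet
facet normal -0.024 0.956 -0.294
outer loop
vertex -3.338 -1.292 -0.358
vertex -0.889 -0.874 0.803
vertex -1.221 -1.369 -0.779
endloop
endfacet
facet normal 0.980 -0.035 -0.195
outer loop
vertex -1.221 -1.369 -0.779
vertex -0.842 -2.748 1.378
vertex -1.174 -3.242 -0.203
endloop
endfacet
facet normal 0.980 -0.035 -0.195
outer loop
vertex -0.889 -0.874 0.803
vertex -0.842 -2.748 1.378
vertex -1.221 -1.369 -0.779
endloop
endfacet
facet normal -0.925 -0.240 0.294
outer loop
vertex -2.388 0.707 -0.44
vertex -2.242 0.006 -0.553
vertex -2.113 0.303 0.096
endloop
endfacet
facet normal -0.699 0.351 0.623
outer loop
vertex -2.388 0.707 -0.44
vertex -2.113 0.303 0.096
vertex -1.869 0.978 -0.011
endloop
endfacet
facet normal -0.537 0.835 0.122
outer loop
vertex -2.388 0.707 -0.44
vertex -1.869 0.978 -0.011
vertex -1.847 1.097 -0.726
endloop
endfacet
facet normal -0.663 0.542 -0.516
outer loop
vertex -2.388 0.707 -0.44
vertex -1.847 1.097 -0.726
vertex -2.077 0.497 -1.061
endloop
endfacet
facet normal -0.903 -0.122 -0.411
outer loop
vertex -2.388 0.707 -0.44
vertex -2.077 0.497 -1.061
vertex -2.242 0.006 -0.553
endloop
endfacet
facet normal -0.100 0.191 0.977
outer loop
vertex -1.869 0.978 -0.011
vertex -2.113 0.303 0.096
vertex -1.403 0.443 0.141
endloop
endfacet
facet normal -0.466 -0.766 0.443
outer loop
vertex -2.113 0.303 0.096
vertex -2.242 0.006 -0.553
vertex -1.633 -0.157 -0.194
endloop
endfacet
facet normal -0.432 -0.574 -0.695
outer loop
vertex -2.242 0.006 -0.553
vertex -2.077 0.497 -1.061
vertex -1.611 -0.038 -0.909
endloop
endfacet
facet normal -0.044 0.500 -0.865
outer loop
vertex -2.077 0.497 -1.061
vertex -1.847 1.097 -0.726
vertex -1.367 0.637 -1.016
endloop
endfacet
facet normal 0.162 0.973 0.167
outer loop
vertex -1.847 1.097 -0.726
vertex -1.869 0.978 -0.011
vertex -1.238 0.934 -0.367
endloop
endfacet
facet normal 0.663 -0.542 0.516
outer loop
vertex -1.092 0.233 -0.48
vertex -1.403 0.443 0.141
vertex -1.633 -0.157 -0.194
endloop
endfacet
facet normal 0.537 -0.835 -0.122
outer loop
vertex -1.092 0.233 -0.48
vertex -1.633 -0.157 -0.194
vertex -1.611 -0.038 -0.909
endloop
endfacet
facet normal 0.699 -0.351 -0.623
outer loop
vertex -1.092 0.233 -0.48
vertex -1.611 -0.038 -0.909
vertex -1.367 0.637 -1.016
endloop
endfacet
facet normal 0.925 0.240 -0.294
outer loop
vertex -1.092 0.233 -0.48
vertex -1.367 0.637 -1.016
vertex -1.238 0.934 -0.367
endloop
endfacet
facet normal 0.903 0.122 0.411
outer loop
vertex -1.092 0.233 -0.48
vertex -1.238 0.934 -0.367
vertex -1.403 0.443 0.141
endloop
endfacet
facet normal 0.044 -0.500 0.865
outer loop
vertex -1.633 -0.157 -0.194
vertex -1.403 0.443 0.141
vertex -2.113 0.303 0.096
endloop
endfacet
facet normal -0.162 -0.973 -0.167
outer loop
vertex -1.611 -0.038 -0.909
vertex -1.633 -0.157 -0.194
vertex -2.242 0.006 -0.553
endloop
endfacet
facet normal 0.100 -0.191 -0.977
outer loop
vertex -1.367 0.637 -1.016
vertex -1.611 -0.038 -0.909
vertex -2.077 0.497 -1.061
endloop
endfacet
facet normal 0.466 0.766 -0.443
outer loop
vertex -1.238 0.934 -0.367
vertex -1.367 0.637 -1.016
vertex -1.847 1.097 -0.726
endloop
endfacet
facet normal 0.432 0.574 0.695
outer loop
vertex -1.403 0.443 0.141
vertex -1.238 0.934 -0.367
vertex -1.869 0.978 -0.011
endloop
endfacet
facet normal -0.808 -0.507 0.299
outer loop
vertex 0.472 -3.246 0.828
vertex -0.001 -2.545 0.739
vertex 0.179 -3.628 -0.613
endloop
endfacet
facet normal 0.556 -0.824 0.106
outer loop
vertex 1.061 -3.075 -0.939
vertex 0.472 -3.246 0.828
vertex 0.179 -3.628 -0.613
endloop
endfacet
facet normal -0.809 -0.507 0.298
outer loop
vertex 0.179 -3.628 -0.613
vertex -0.001 -2.545 0.739
vertex -0.293 -2.927 -0.703
endloop
endfacet
facet normal -0.193 -0.252 -0.948
outer loop
vertex -0.293 -2.927 -0.703
vertex 1.061 -3.075 -0.939
vertex 0.179 -3.628 -0.613
endloop
endfacet
facet normal 0.193 0.251 0.949
outer loop
vertex 0.472 -3.246 0.828
vertex 0.881 -1.992 0.413
vertex -0.001 -2.545 0.739
endloop
endfacet
facet normal 0.556 -0.824 0.106
outer loop
vertex 1.353 -2.693 0.503
vertex 0.472 -3.246 0.828
vertex 1.061 -3.075 -0.939
endloop
endfacet
facet normal 0.192 0.251 0.949
outer loop
vertex 1.353 -2.693 0.503
vertex 0.881 -1.992 0.413
vertex 0.472 -3.246 0.828
endloop
endfacet
facet normal -0.556 0.824 -0.106
outer loop
vertex -0.001 -2.545 0.739
vertex 0.881 -1.992 0.413
vertex -0.293 -2.927 -0.703
endloop
endfacet
facet normal -0.193 -0.251 -0.949
outer loop
vertex 0.588 -2.374 -1.028
vertex 1.061 -3.075 -0.939
vertex -0.293 -2.927 -0.703
endloop
endfacet
facet normal -0.556 0.824 -0.105
outer loop
vertex -0.293 -2.927 -0.703
vertex 0.881 -1.992 0.413
vertex 0.588 -2.374 -1.028
endloop
endfacet
facet normal 0.808 0.508 -0.298
outer loop
vertex 0.588 -2.374 -1.028
vertex 1.353 -2.693 0.503
vertex 1.061 -3.075 -0.939
endloop
endfacet
facet normal 0.809 0.506 -0.299
outer loop
vertex 0.881 -1.992 0.413
vertex 1.353 -2.693 0.503
vertex 0.588 -2.374 -1.028
endloop
endfacet

endsolid


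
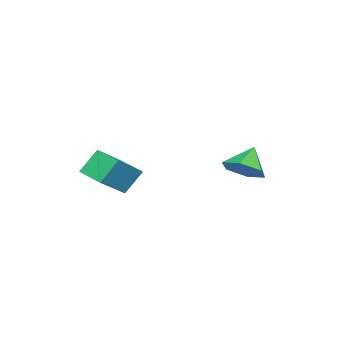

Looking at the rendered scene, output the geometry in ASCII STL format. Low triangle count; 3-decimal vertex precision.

solid 
facet normal 0.663 -0.070 -0.745
outer loop
vertex 0.5 1.757 3.194
vertex -0.142 1.648 2.633
vertex 0.143 2.439 2.812
endloop
endfacet
facet normal 0.179 0.551 0.815
outer loop
vertex 0.5 1.757 3.194
vertex 0.143 2.439 2.812
vertex -0.938 1.732 3.527
endloop
endfacet
facet normal 0.663 -0.070 -0.746
outer loop
vertex 0.143 2.439 2.812
vertex -0.142 1.648 2.633
vertex -0.5 2.33 2.251
endloop
endfacet
facet normal -0.391 0.878 0.277
outer loop
vertex 0.143 2.439 2.812
vertex -0.5 2.33 2.251
vertex -0.938 1.732 3.527
endloop
endfacet
facet normal 0.663 -0.070 -0.746
outer loop
vertex -0.5 2.33 2.251
vertex -0.142 1.648 2.633
vertex -0.785 1.539 2.072
endloop
endfacet
facet normal -0.920 0.364 -0.145
outer loop
vertex -0.5 2.33 2.251
vertex -0.785 1.539 2.072
vertex -0.938 1.732 3.527
endloop
endfacet
facet normal 0.663 -0.070 -0.746
outer loop
vertex -0.785 1.539 2.072
vertex -0.142 1.648 2.633
vertex -0.427 0.857 2.454
endloop
endfacet
facet normal -0.878 -0.477 -0.029
outer loop
vertex -0.785 1.539 2.072
vertex -0.427 0.857 2.454
vertex -0.938 1.732 3.527
endloop
endfacet
facet normal 0.663 -0.070 -0.745
outer loop
vertex -0.427 0.857 2.454
vertex -0.142 1.648 2.633
vertex 0.215 0.965 3.015
endloop
endfacet
facet normal -0.309 -0.804 0.508
outer loop
vertex -0.427 0.857 2.454
vertex 0.215 0.965 3.015
vertex -0.938 1.732 3.527
endloop
endfacet
facet normal 0.663 -0.070 -0.745
outer loop
vertex 0.215 0.965 3.015
vertex -0.142 1.648 2.633
vertex 0.5 1.757 3.194
endloop
endfacet
facet normal 0.221 -0.290 0.931
outer loop
vertex 0.215 0.965 3.015
vertex 0.5 1.757 3.194
vertex -0.938 1.732 3.527
endloop
endfacet
facet normal -0.474 0.372 0.798
outer loop
vertex 4.014 -2.027 4.377
vertex 4.371 -1.049 4.133
vertex 2.669 -1.767 3.457
endloop
endfacet
facet normal -0.333 -0.915 0.229
outer loop
vertex 3.209 -2.191 2.547
vertex 4.014 -2.027 4.377
vertex 2.669 -1.767 3.457
endloop
endfacet
facet normal -0.474 0.372 0.798
outer loop
vertex 2.669 -1.767 3.457
vertex 4.371 -1.049 4.133
vertex 3.026 -0.788 3.213
endloop
endfacet
facet normal -0.815 0.158 -0.557
outer loop
vertex 3.026 -0.788 3.213
vertex 3.209 -2.191 2.547
vertex 2.669 -1.767 3.457
endloop
endfacet
facet normal 0.815 -0.158 0.557
outer loop
vertex 4.014 -2.027 4.377
vertex 4.911 -1.473 3.223
vertex 4.371 -1.049 4.133
endloop
endfacet
facet normal -0.334 -0.914 0.229
outer loop
vertex 4.554 -2.452 3.467
vertex 4.014 -2.027 4.377
vertex 3.209 -2.191 2.547
endloop
endfacet
facet normal 0.815 -0.158 0.558
outer loop
vertex 4.554 -2.452 3.467
vertex 4.911 -1.473 3.223
vertex 4.014 -2.027 4.377
endloop
endfacet
facet normal 0.334 0.915 -0.228
outer loop
vertex 4.371 -1.049 4.133
vertex 4.911 -1.473 3.223
vertex 3.026 -0.788 3.213
endloop
endfacet
facet normal -0.815 0.158 -0.558
outer loop
vertex 3.566 -1.213 2.303
vertex 3.209 -2.191 2.547
vertex 3.026 -0.788 3.213
endloop
endfacet
facet normal 0.334 0.914 -0.229
outer loop
vertex 3.026 -0.788 3.213
vertex 4.911 -1.473 3.223
vertex 3.566 -1.213 2.303
endloop
endfacet
facet normal 0.474 -0.372 -0.798
outer loop
vertex 3.566 -1.213 2.303
vertex 4.554 -2.452 3.467
vertex 3.209 -2.191 2.547
endloop
endfacet
facet normal 0.474 -0.372 -0.798
outer loop
vertex 4.911 -1.473 3.223
vertex 4.554 -2.452 3.467
vertex 3.566 -1.213 2.303
endloop
endfacet

endsolid


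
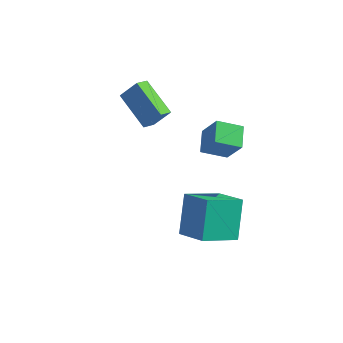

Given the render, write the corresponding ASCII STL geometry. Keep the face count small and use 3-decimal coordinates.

solid 
facet normal -0.580 -0.247 -0.776
outer loop
vertex -0.559 1.104 -0.018
vertex -2.224 1.927 0.963
vertex -0.406 1.822 -0.361
endloop
endfacet
facet normal 0.793 -0.392 -0.467
outer loop
vertex 0.324 2.133 0.617
vertex -0.559 1.104 -0.018
vertex -0.406 1.822 -0.361
endloop
endfacet
facet normal -0.580 -0.247 -0.776
outer loop
vertex -0.406 1.822 -0.361
vertex -2.224 1.927 0.963
vertex -2.071 2.645 0.62
endloop
endfacet
facet normal 0.189 0.886 -0.423
outer loop
vertex -2.071 2.645 0.62
vertex 0.324 2.133 0.617
vertex -0.406 1.822 -0.361
endloop
endfacet
facet normal -0.189 -0.886 0.423
outer loop
vertex -0.559 1.104 -0.018
vertex -1.494 2.238 1.941
vertex -2.224 1.927 0.963
endloop
endfacet
facet normal 0.793 -0.392 -0.467
outer loop
vertex 0.171 1.415 0.96
vertex -0.559 1.104 -0.018
vertex 0.324 2.133 0.617
endloop
endfacet
facet normal -0.189 -0.886 0.423
outer loop
vertex 0.171 1.415 0.96
vertex -1.494 2.238 1.941
vertex -0.559 1.104 -0.018
endloop
endfacet
facet normal -0.793 0.392 0.467
outer loop
vertex -2.224 1.927 0.963
vertex -1.494 2.238 1.941
vertex -2.071 2.645 0.62
endloop
endfacet
facet normal 0.189 0.886 -0.423
outer loop
vertex -1.341 2.956 1.598
vertex 0.324 2.133 0.617
vertex -2.071 2.645 0.62
endloop
endfacet
facet normal -0.793 0.392 0.467
outer loop
vertex -2.071 2.645 0.62
vertex -1.494 2.238 1.941
vertex -1.341 2.956 1.598
endloop
endfacet
facet normal 0.580 0.247 0.776
outer loop
vertex -1.341 2.956 1.598
vertex 0.171 1.415 0.96
vertex 0.324 2.133 0.617
endloop
endfacet
facet normal 0.580 0.247 0.776
outer loop
vertex -1.494 2.238 1.941
vertex 0.171 1.415 0.96
vertex -1.341 2.956 1.598
endloop
endfacet
facet normal -0.835 0.341 -0.431
outer loop
vertex 2.524 -0.86 -1.899
vertex 3.567 0.621 -2.747
vertex 2.896 -2.094 -3.595
endloop
endfacet
facet normal -0.521 -0.740 0.424
outer loop
vertex 4.333 -2.681 -2.853
vertex 2.524 -0.86 -1.899
vertex 2.896 -2.094 -3.595
endloop
endfacet
facet normal -0.835 0.341 -0.432
outer loop
vertex 2.896 -2.094 -3.595
vertex 3.567 0.621 -2.747
vertex 3.94 -0.612 -4.443
endloop
endfacet
facet normal 0.175 -0.579 -0.796
outer loop
vertex 3.94 -0.612 -4.443
vertex 4.333 -2.681 -2.853
vertex 2.896 -2.094 -3.595
endloop
endfacet
facet normal -0.175 0.579 0.796
outer loop
vertex 2.524 -0.86 -1.899
vertex 5.004 0.034 -2.005
vertex 3.567 0.621 -2.747
endloop
endfacet
facet normal -0.522 -0.740 0.423
outer loop
vertex 3.96 -1.448 -1.157
vertex 2.524 -0.86 -1.899
vertex 4.333 -2.681 -2.853
endloop
endfacet
facet normal -0.175 0.579 0.797
outer loop
vertex 3.96 -1.448 -1.157
vertex 5.004 0.034 -2.005
vertex 2.524 -0.86 -1.899
endloop
endfacet
facet normal 0.521 0.741 -0.424
outer loop
vertex 3.567 0.621 -2.747
vertex 5.004 0.034 -2.005
vertex 3.94 -0.612 -4.443
endloop
endfacet
facet normal 0.174 -0.579 -0.796
outer loop
vertex 5.376 -1.2 -3.701
vertex 4.333 -2.681 -2.853
vertex 3.94 -0.612 -4.443
endloop
endfacet
facet normal 0.522 0.740 -0.424
outer loop
vertex 3.94 -0.612 -4.443
vertex 5.004 0.034 -2.005
vertex 5.376 -1.2 -3.701
endloop
endfacet
facet normal 0.835 -0.341 0.432
outer loop
vertex 5.376 -1.2 -3.701
vertex 3.96 -1.448 -1.157
vertex 4.333 -2.681 -2.853
endloop
endfacet
facet normal 0.835 -0.341 0.432
outer loop
vertex 5.004 0.034 -2.005
vertex 3.96 -1.448 -1.157
vertex 5.376 -1.2 -3.701
endloop
endfacet
facet normal -0.526 0.154 -0.837
outer loop
vertex 2.228 1.335 -0.844
vertex 1.795 2.388 -0.378
vertex 3.274 2.003 -1.378
endloop
endfacet
facet normal 0.352 -0.855 -0.380
outer loop
vertex 4.125 1.752 -0.022
vertex 2.228 1.335 -0.844
vertex 3.274 2.003 -1.378
endloop
endfacet
facet normal -0.525 0.155 -0.837
outer loop
vertex 3.274 2.003 -1.378
vertex 1.795 2.388 -0.378
vertex 2.84 3.055 -0.911
endloop
endfacet
facet normal 0.774 0.495 -0.394
outer loop
vertex 2.84 3.055 -0.911
vertex 4.125 1.752 -0.022
vertex 3.274 2.003 -1.378
endloop
endfacet
facet normal -0.775 -0.493 0.395
outer loop
vertex 2.228 1.335 -0.844
vertex 2.646 2.137 0.978
vertex 1.795 2.388 -0.378
endloop
endfacet
facet normal 0.352 -0.855 -0.379
outer loop
vertex 3.08 1.085 0.511
vertex 2.228 1.335 -0.844
vertex 4.125 1.752 -0.022
endloop
endfacet
facet normal -0.774 -0.495 0.395
outer loop
vertex 3.08 1.085 0.511
vertex 2.646 2.137 0.978
vertex 2.228 1.335 -0.844
endloop
endfacet
facet normal -0.352 0.855 0.380
outer loop
vertex 1.795 2.388 -0.378
vertex 2.646 2.137 0.978
vertex 2.84 3.055 -0.911
endloop
endfacet
facet normal 0.774 0.494 -0.396
outer loop
vertex 3.692 2.805 0.444
vertex 4.125 1.752 -0.022
vertex 2.84 3.055 -0.911
endloop
endfacet
facet normal -0.353 0.855 0.379
outer loop
vertex 2.84 3.055 -0.911
vertex 2.646 2.137 0.978
vertex 3.692 2.805 0.444
endloop
endfacet
facet normal 0.525 -0.154 0.837
outer loop
vertex 3.692 2.805 0.444
vertex 3.08 1.085 0.511
vertex 4.125 1.752 -0.022
endloop
endfacet
facet normal 0.526 -0.154 0.837
outer loop
vertex 2.646 2.137 0.978
vertex 3.08 1.085 0.511
vertex 3.692 2.805 0.444
endloop
endfacet

endsolid


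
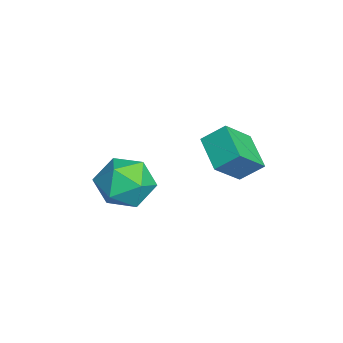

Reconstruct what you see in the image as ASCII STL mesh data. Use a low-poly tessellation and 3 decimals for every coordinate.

solid 
facet normal -0.982 -0.138 0.130
outer loop
vertex -1.328 -3.328 -2.983
vertex -1.255 -4.187 -3.346
vertex -1.151 -4.058 -2.425
endloop
endfacet
facet normal -0.719 0.304 0.626
outer loop
vertex -1.328 -3.328 -2.983
vertex -1.151 -4.058 -2.425
vertex -0.697 -3.25 -2.296
endloop
endfacet
facet normal -0.422 0.859 0.290
outer loop
vertex -1.328 -3.328 -2.983
vertex -0.697 -3.25 -2.296
vertex -0.521 -2.88 -3.137
endloop
endfacet
facet normal -0.501 0.761 -0.413
outer loop
vertex -1.328 -3.328 -2.983
vertex -0.521 -2.88 -3.137
vertex -0.865 -3.459 -3.786
endloop
endfacet
facet normal -0.847 0.144 -0.512
outer loop
vertex -1.328 -3.328 -2.983
vertex -0.865 -3.459 -3.786
vertex -1.255 -4.187 -3.346
endloop
endfacet
facet normal -0.204 -0.041 0.978
outer loop
vertex -0.697 -3.25 -2.296
vertex -1.151 -4.058 -2.425
vertex -0.235 -4.061 -2.234
endloop
endfacet
facet normal -0.629 -0.757 0.177
outer loop
vertex -1.151 -4.058 -2.425
vertex -1.255 -4.187 -3.346
vertex -0.579 -4.64 -2.883
endloop
endfacet
facet normal -0.411 -0.300 -0.861
outer loop
vertex -1.255 -4.187 -3.346
vertex -0.865 -3.459 -3.786
vertex -0.403 -4.27 -3.724
endloop
endfacet
facet normal 0.148 0.698 -0.701
outer loop
vertex -0.865 -3.459 -3.786
vertex -0.521 -2.88 -3.137
vertex 0.051 -3.462 -3.595
endloop
endfacet
facet normal 0.276 0.857 0.435
outer loop
vertex -0.521 -2.88 -3.137
vertex -0.697 -3.25 -2.296
vertex 0.155 -3.333 -2.674
endloop
endfacet
facet normal 0.501 -0.761 0.413
outer loop
vertex 0.228 -4.192 -3.037
vertex -0.235 -4.061 -2.234
vertex -0.579 -4.64 -2.883
endloop
endfacet
facet normal 0.422 -0.859 -0.290
outer loop
vertex 0.228 -4.192 -3.037
vertex -0.579 -4.64 -2.883
vertex -0.403 -4.27 -3.724
endloop
endfacet
facet normal 0.719 -0.304 -0.626
outer loop
vertex 0.228 -4.192 -3.037
vertex -0.403 -4.27 -3.724
vertex 0.051 -3.462 -3.595
endloop
endfacet
facet normal 0.982 0.138 -0.130
outer loop
vertex 0.228 -4.192 -3.037
vertex 0.051 -3.462 -3.595
vertex 0.155 -3.333 -2.674
endloop
endfacet
facet normal 0.847 -0.144 0.512
outer loop
vertex 0.228 -4.192 -3.037
vertex 0.155 -3.333 -2.674
vertex -0.235 -4.061 -2.234
endloop
endfacet
facet normal -0.148 -0.698 0.701
outer loop
vertex -0.579 -4.64 -2.883
vertex -0.235 -4.061 -2.234
vertex -1.151 -4.058 -2.425
endloop
endfacet
facet normal -0.276 -0.857 -0.435
outer loop
vertex -0.403 -4.27 -3.724
vertex -0.579 -4.64 -2.883
vertex -1.255 -4.187 -3.346
endloop
endfacet
facet normal 0.204 0.041 -0.978
outer loop
vertex 0.051 -3.462 -3.595
vertex -0.403 -4.27 -3.724
vertex -0.865 -3.459 -3.786
endloop
endfacet
facet normal 0.629 0.757 -0.177
outer loop
vertex 0.155 -3.333 -2.674
vertex 0.051 -3.462 -3.595
vertex -0.521 -2.88 -3.137
endloop
endfacet
facet normal 0.411 0.300 0.861
outer loop
vertex -0.235 -4.061 -2.234
vertex 0.155 -3.333 -2.674
vertex -0.697 -3.25 -2.296
endloop
endfacet
facet normal -0.458 0.582 -0.672
outer loop
vertex 0.752 -1.138 -0.857
vertex 0.801 -0.495 -0.334
vertex 1.79 -0.846 -1.312
endloop
endfacet
facet normal -0.059 -0.774 -0.631
outer loop
vertex 2.339 -1.545 -0.506
vertex 0.752 -1.138 -0.857
vertex 1.79 -0.846 -1.312
endloop
endfacet
facet normal -0.458 0.582 -0.672
outer loop
vertex 1.79 -0.846 -1.312
vertex 0.801 -0.495 -0.334
vertex 1.839 -0.204 -0.789
endloop
endfacet
facet normal 0.887 0.249 -0.389
outer loop
vertex 1.839 -0.204 -0.789
vertex 2.339 -1.545 -0.506
vertex 1.79 -0.846 -1.312
endloop
endfacet
facet normal -0.887 -0.249 0.389
outer loop
vertex 0.752 -1.138 -0.857
vertex 1.35 -1.194 0.472
vertex 0.801 -0.495 -0.334
endloop
endfacet
facet normal -0.059 -0.774 -0.630
outer loop
vertex 1.301 -1.836 -0.051
vertex 0.752 -1.138 -0.857
vertex 2.339 -1.545 -0.506
endloop
endfacet
facet normal -0.887 -0.249 0.389
outer loop
vertex 1.301 -1.836 -0.051
vertex 1.35 -1.194 0.472
vertex 0.752 -1.138 -0.857
endloop
endfacet
facet normal 0.059 0.774 0.631
outer loop
vertex 0.801 -0.495 -0.334
vertex 1.35 -1.194 0.472
vertex 1.839 -0.204 -0.789
endloop
endfacet
facet normal 0.887 0.249 -0.389
outer loop
vertex 2.388 -0.902 0.017
vertex 2.339 -1.545 -0.506
vertex 1.839 -0.204 -0.789
endloop
endfacet
facet normal 0.059 0.774 0.630
outer loop
vertex 1.839 -0.204 -0.789
vertex 1.35 -1.194 0.472
vertex 2.388 -0.902 0.017
endloop
endfacet
facet normal 0.458 -0.582 0.672
outer loop
vertex 2.388 -0.902 0.017
vertex 1.301 -1.836 -0.051
vertex 2.339 -1.545 -0.506
endloop
endfacet
facet normal 0.458 -0.582 0.672
outer loop
vertex 1.35 -1.194 0.472
vertex 1.301 -1.836 -0.051
vertex 2.388 -0.902 0.017
endloop
endfacet

endsolid


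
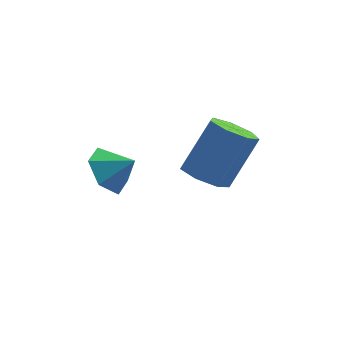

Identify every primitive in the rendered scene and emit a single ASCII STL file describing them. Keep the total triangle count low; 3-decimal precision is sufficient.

solid 
facet normal -0.785 0.181 -0.592
outer loop
vertex -2.83 -0.033 1.402
vertex -3.403 -0.335 2.069
vertex -3.167 0.564 2.031
endloop
endfacet
facet normal 0.876 0.482 0.012
outer loop
vertex -2.83 -0.033 1.402
vertex -3.167 0.564 2.031
vertex -2.577 -0.525 2.691
endloop
endfacet
facet normal -0.786 0.181 -0.591
outer loop
vertex -3.167 0.564 2.031
vertex -3.403 -0.335 2.069
vertex -3.739 0.261 2.699
endloop
endfacet
facet normal 0.428 0.627 0.651
outer loop
vertex -3.167 0.564 2.031
vertex -3.739 0.261 2.699
vertex -2.577 -0.525 2.691
endloop
endfacet
facet normal -0.786 0.182 -0.591
outer loop
vertex -3.739 0.261 2.699
vertex -3.403 -0.335 2.069
vertex -3.975 -0.637 2.737
endloop
endfacet
facet normal 0.030 0.034 0.999
outer loop
vertex -3.739 0.261 2.699
vertex -3.975 -0.637 2.737
vertex -2.577 -0.525 2.691
endloop
endfacet
facet normal -0.786 0.180 -0.592
outer loop
vertex -3.975 -0.637 2.737
vertex -3.403 -0.335 2.069
vertex -3.638 -1.234 2.108
endloop
endfacet
facet normal 0.079 -0.701 0.708
outer loop
vertex -3.975 -0.637 2.737
vertex -3.638 -1.234 2.108
vertex -2.577 -0.525 2.691
endloop
endfacet
facet normal -0.786 0.180 -0.591
outer loop
vertex -3.638 -1.234 2.108
vertex -3.403 -0.335 2.069
vertex -3.066 -0.931 1.44
endloop
endfacet
facet normal 0.528 -0.846 0.068
outer loop
vertex -3.638 -1.234 2.108
vertex -3.066 -0.931 1.44
vertex -2.577 -0.525 2.691
endloop
endfacet
facet normal -0.785 0.181 -0.592
outer loop
vertex -3.066 -0.931 1.44
vertex -3.403 -0.335 2.069
vertex -2.83 -0.033 1.402
endloop
endfacet
facet normal 0.926 -0.255 -0.279
outer loop
vertex -3.066 -0.931 1.44
vertex -2.83 -0.033 1.402
vertex -2.577 -0.525 2.691
endloop
endfacet
facet normal -0.439 -0.342 -0.831
outer loop
vertex 0.297 1.43 0.027
vertex -0.497 1.676 0.345
vertex 0.073 2.147 -0.15
endloop
endfacet
facet normal 0.851 0.141 -0.507
outer loop
vertex 0.297 1.43 0.027
vertex 0.073 2.147 -0.15
vertex 1.231 2.158 1.797
endloop
endfacet
facet normal 0.851 0.141 -0.507
outer loop
vertex 1.231 2.158 1.797
vertex 0.073 2.147 -0.15
vertex 1.007 2.875 1.62
endloop
endfacet
facet normal 0.439 0.342 0.831
outer loop
vertex 1.231 2.158 1.797
vertex 1.007 2.875 1.62
vertex 0.437 2.404 2.115
endloop
endfacet
facet normal -0.439 -0.342 -0.831
outer loop
vertex 0.073 2.147 -0.15
vertex -0.497 1.676 0.345
vertex -0.58 2.51 0.046
endloop
endfacet
facet normal 0.304 0.814 -0.495
outer loop
vertex 0.073 2.147 -0.15
vertex -0.58 2.51 0.046
vertex 1.007 2.875 1.62
endloop
endfacet
facet normal 0.304 0.814 -0.495
outer loop
vertex 1.007 2.875 1.62
vertex -0.58 2.51 0.046
vertex 0.354 3.238 1.816
endloop
endfacet
facet normal 0.439 0.342 0.831
outer loop
vertex 1.007 2.875 1.62
vertex 0.354 3.238 1.816
vertex 0.437 2.404 2.115
endloop
endfacet
facet normal -0.438 -0.342 -0.832
outer loop
vertex -0.58 2.51 0.046
vertex -0.497 1.676 0.345
vertex -1.171 2.245 0.466
endloop
endfacet
facet normal -0.471 0.875 -0.111
outer loop
vertex -0.58 2.51 0.046
vertex -1.171 2.245 0.466
vertex 0.354 3.238 1.816
endloop
endfacet
facet normal -0.472 0.875 -0.111
outer loop
vertex 0.354 3.238 1.816
vertex -1.171 2.245 0.466
vertex -0.236 2.973 2.237
endloop
endfacet
facet normal 0.439 0.342 0.831
outer loop
vertex 0.354 3.238 1.816
vertex -0.236 2.973 2.237
vertex 0.437 2.404 2.115
endloop
endfacet
facet normal -0.438 -0.343 -0.831
outer loop
vertex -1.171 2.245 0.466
vertex -0.497 1.676 0.345
vertex -1.254 1.551 0.796
endloop
endfacet
facet normal -0.892 0.277 0.357
outer loop
vertex -1.171 2.245 0.466
vertex -1.254 1.551 0.796
vertex -0.236 2.973 2.237
endloop
endfacet
facet normal -0.892 0.277 0.357
outer loop
vertex -0.236 2.973 2.237
vertex -1.254 1.551 0.796
vertex -0.32 2.279 2.566
endloop
endfacet
facet normal 0.439 0.341 0.831
outer loop
vertex -0.236 2.973 2.237
vertex -0.32 2.279 2.566
vertex 0.437 2.404 2.115
endloop
endfacet
facet normal -0.439 -0.341 -0.831
outer loop
vertex -1.254 1.551 0.796
vertex -0.497 1.676 0.345
vertex -0.768 0.952 0.785
endloop
endfacet
facet normal -0.640 -0.530 0.556
outer loop
vertex -1.254 1.551 0.796
vertex -0.768 0.952 0.785
vertex -0.32 2.279 2.566
endloop
endfacet
facet normal -0.640 -0.530 0.556
outer loop
vertex -0.32 2.279 2.566
vertex -0.768 0.952 0.785
vertex 0.167 1.68 2.556
endloop
endfacet
facet normal 0.438 0.343 0.831
outer loop
vertex -0.32 2.279 2.566
vertex 0.167 1.68 2.556
vertex 0.437 2.404 2.115
endloop
endfacet
facet normal -0.439 -0.341 -0.831
outer loop
vertex -0.768 0.952 0.785
vertex -0.497 1.676 0.345
vertex -0.077 0.897 0.443
endloop
endfacet
facet normal 0.092 -0.937 0.337
outer loop
vertex -0.768 0.952 0.785
vertex -0.077 0.897 0.443
vertex 0.167 1.68 2.556
endloop
endfacet
facet normal 0.092 -0.937 0.337
outer loop
vertex 0.167 1.68 2.556
vertex -0.077 0.897 0.443
vertex 0.857 1.625 2.214
endloop
endfacet
facet normal 0.439 0.342 0.831
outer loop
vertex 0.167 1.68 2.556
vertex 0.857 1.625 2.214
vertex 0.437 2.404 2.115
endloop
endfacet
facet normal -0.439 -0.341 -0.831
outer loop
vertex -0.077 0.897 0.443
vertex -0.497 1.676 0.345
vertex 0.297 1.43 0.027
endloop
endfacet
facet normal 0.757 -0.638 -0.137
outer loop
vertex -0.077 0.897 0.443
vertex 0.297 1.43 0.027
vertex 0.857 1.625 2.214
endloop
endfacet
facet normal 0.757 -0.639 -0.137
outer loop
vertex 0.857 1.625 2.214
vertex 0.297 1.43 0.027
vertex 1.231 2.158 1.797
endloop
endfacet
facet normal 0.439 0.342 0.831
outer loop
vertex 0.857 1.625 2.214
vertex 1.231 2.158 1.797
vertex 0.437 2.404 2.115
endloop
endfacet

endsolid


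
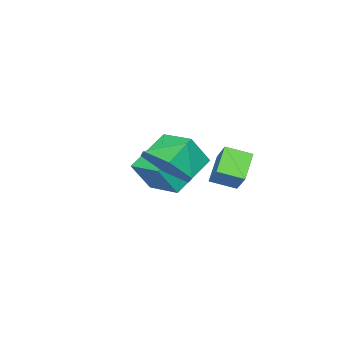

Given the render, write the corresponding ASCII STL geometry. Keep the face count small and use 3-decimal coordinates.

solid 
facet normal -0.439 0.267 -0.858
outer loop
vertex -2.263 -1.562 -3.207
vertex -1.968 -0.21 -2.937
vertex -0.594 -1.745 -4.118
endloop
endfacet
facet normal -0.209 -0.959 -0.191
outer loop
vertex 0.008 -2.11 -2.943
vertex -2.263 -1.562 -3.207
vertex -0.594 -1.745 -4.118
endloop
endfacet
facet normal -0.439 0.267 -0.858
outer loop
vertex -0.594 -1.745 -4.118
vertex -1.968 -0.21 -2.937
vertex -0.299 -0.393 -3.849
endloop
endfacet
facet normal 0.874 -0.096 -0.477
outer loop
vertex -0.299 -0.393 -3.849
vertex 0.008 -2.11 -2.943
vertex -0.594 -1.745 -4.118
endloop
endfacet
facet normal -0.874 0.095 0.477
outer loop
vertex -2.263 -1.562 -3.207
vertex -1.366 -0.575 -1.762
vertex -1.968 -0.21 -2.937
endloop
endfacet
facet normal -0.209 -0.959 -0.191
outer loop
vertex -1.661 -1.927 -2.031
vertex -2.263 -1.562 -3.207
vertex 0.008 -2.11 -2.943
endloop
endfacet
facet normal -0.874 0.096 0.477
outer loop
vertex -1.661 -1.927 -2.031
vertex -1.366 -0.575 -1.762
vertex -2.263 -1.562 -3.207
endloop
endfacet
facet normal 0.209 0.959 0.191
outer loop
vertex -1.968 -0.21 -2.937
vertex -1.366 -0.575 -1.762
vertex -0.299 -0.393 -3.849
endloop
endfacet
facet normal 0.874 -0.095 -0.477
outer loop
vertex 0.303 -0.758 -2.673
vertex 0.008 -2.11 -2.943
vertex -0.299 -0.393 -3.849
endloop
endfacet
facet normal 0.209 0.959 0.191
outer loop
vertex -0.299 -0.393 -3.849
vertex -1.366 -0.575 -1.762
vertex 0.303 -0.758 -2.673
endloop
endfacet
facet normal 0.439 -0.267 0.858
outer loop
vertex 0.303 -0.758 -2.673
vertex -1.661 -1.927 -2.031
vertex 0.008 -2.11 -2.943
endloop
endfacet
facet normal 0.439 -0.267 0.858
outer loop
vertex -1.366 -0.575 -1.762
vertex -1.661 -1.927 -2.031
vertex 0.303 -0.758 -2.673
endloop
endfacet
facet normal -0.498 0.805 -0.323
outer loop
vertex -1.631 1.419 -2.484
vertex -1.2 2.01 -1.676
vertex -0.713 1.706 -3.184
endloop
endfacet
facet normal -0.395 -0.543 -0.741
outer loop
vertex -0.22 0.91 -2.864
vertex -1.631 1.419 -2.484
vertex -0.713 1.706 -3.184
endloop
endfacet
facet normal -0.498 0.805 -0.323
outer loop
vertex -0.713 1.706 -3.184
vertex -1.2 2.01 -1.676
vertex -0.282 2.297 -2.376
endloop
endfacet
facet normal 0.772 0.241 -0.588
outer loop
vertex -0.282 2.297 -2.376
vertex -0.22 0.91 -2.864
vertex -0.713 1.706 -3.184
endloop
endfacet
facet normal -0.772 -0.241 0.588
outer loop
vertex -1.631 1.419 -2.484
vertex -0.707 1.214 -1.356
vertex -1.2 2.01 -1.676
endloop
endfacet
facet normal -0.395 -0.543 -0.741
outer loop
vertex -1.138 0.623 -2.164
vertex -1.631 1.419 -2.484
vertex -0.22 0.91 -2.864
endloop
endfacet
facet normal -0.772 -0.241 0.588
outer loop
vertex -1.138 0.623 -2.164
vertex -0.707 1.214 -1.356
vertex -1.631 1.419 -2.484
endloop
endfacet
facet normal 0.395 0.543 0.741
outer loop
vertex -1.2 2.01 -1.676
vertex -0.707 1.214 -1.356
vertex -0.282 2.297 -2.376
endloop
endfacet
facet normal 0.772 0.241 -0.588
outer loop
vertex 0.211 1.501 -2.056
vertex -0.22 0.91 -2.864
vertex -0.282 2.297 -2.376
endloop
endfacet
facet normal 0.395 0.543 0.741
outer loop
vertex -0.282 2.297 -2.376
vertex -0.707 1.214 -1.356
vertex 0.211 1.501 -2.056
endloop
endfacet
facet normal 0.498 -0.805 0.323
outer loop
vertex 0.211 1.501 -2.056
vertex -1.138 0.623 -2.164
vertex -0.22 0.91 -2.864
endloop
endfacet
facet normal 0.498 -0.805 0.323
outer loop
vertex -0.707 1.214 -1.356
vertex -1.138 0.623 -2.164
vertex 0.211 1.501 -2.056
endloop
endfacet
facet normal 0.760 -0.164 -0.630
outer loop
vertex 3.237 1.761 -0.306
vertex 2.592 1.183 -0.934
vertex 2.688 2.237 -1.092
endloop
endfacet
facet normal -0.152 0.795 0.587
outer loop
vertex 3.237 1.761 -0.306
vertex 2.688 2.237 -1.092
vertex 1.688 1.377 -0.186
endloop
endfacet
facet normal 0.760 -0.164 -0.629
outer loop
vertex 2.688 2.237 -1.092
vertex 2.592 1.183 -0.934
vertex 2.044 1.659 -1.72
endloop
endfacet
facet normal -0.660 0.751 -0.015
outer loop
vertex 2.688 2.237 -1.092
vertex 2.044 1.659 -1.72
vertex 1.688 1.377 -0.186
endloop
endfacet
facet normal 0.760 -0.163 -0.629
outer loop
vertex 2.044 1.659 -1.72
vertex 2.592 1.183 -0.934
vertex 1.948 0.605 -1.563
endloop
endfacet
facet normal -0.975 0.057 -0.216
outer loop
vertex 2.044 1.659 -1.72
vertex 1.948 0.605 -1.563
vertex 1.688 1.377 -0.186
endloop
endfacet
facet normal 0.760 -0.163 -0.629
outer loop
vertex 1.948 0.605 -1.563
vertex 2.592 1.183 -0.934
vertex 2.496 0.129 -0.777
endloop
endfacet
facet normal -0.782 -0.594 0.186
outer loop
vertex 1.948 0.605 -1.563
vertex 2.496 0.129 -0.777
vertex 1.688 1.377 -0.186
endloop
endfacet
facet normal 0.759 -0.163 -0.630
outer loop
vertex 2.496 0.129 -0.777
vertex 2.592 1.183 -0.934
vertex 3.141 0.707 -0.149
endloop
endfacet
facet normal -0.274 -0.551 0.788
outer loop
vertex 2.496 0.129 -0.777
vertex 3.141 0.707 -0.149
vertex 1.688 1.377 -0.186
endloop
endfacet
facet normal 0.759 -0.163 -0.630
outer loop
vertex 3.141 0.707 -0.149
vertex 2.592 1.183 -0.934
vertex 3.237 1.761 -0.306
endloop
endfacet
facet normal 0.041 0.144 0.989
outer loop
vertex 3.141 0.707 -0.149
vertex 3.237 1.761 -0.306
vertex 1.688 1.377 -0.186
endloop
endfacet

endsolid
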